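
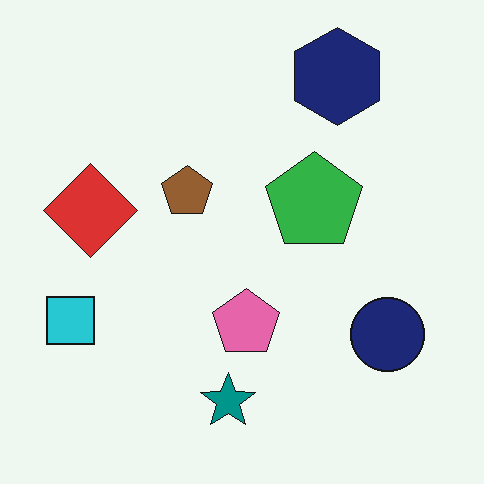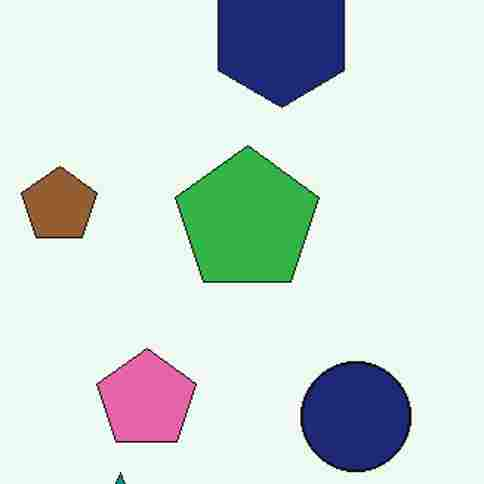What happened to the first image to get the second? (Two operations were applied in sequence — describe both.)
The second image is the first cropped to a modestly smaller region and rescaled, then degraded with heavy JPEG compression.

The visible shapes are larger and the field of view is narrower; shapes near the original edges may be partly or wholly outside the frame — a crop-and-rescale. Blocky 8×8 compression artifacts appear around shape edges and the flat background shows ringing — characteristic JPEG degradation.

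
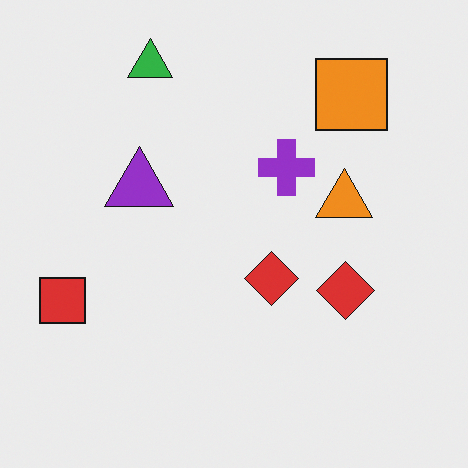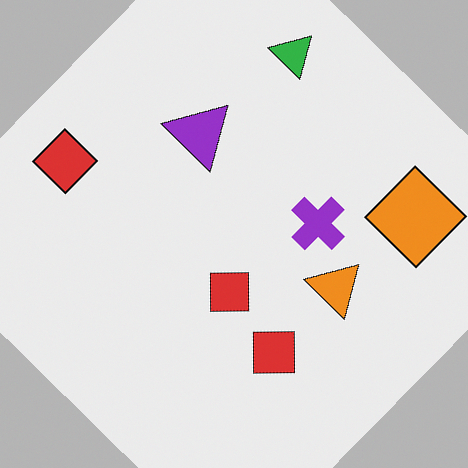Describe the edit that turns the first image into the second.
This is the original image rotated clockwise by a large amount — several tens of degrees.

Every shape is tilted by the same angle and the image corners show triangular fill wedges — a whole-image rotation by a non-right angle.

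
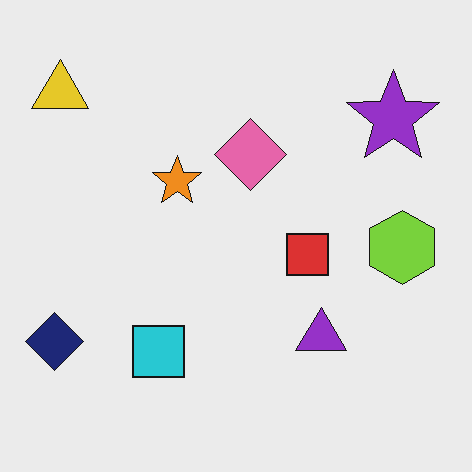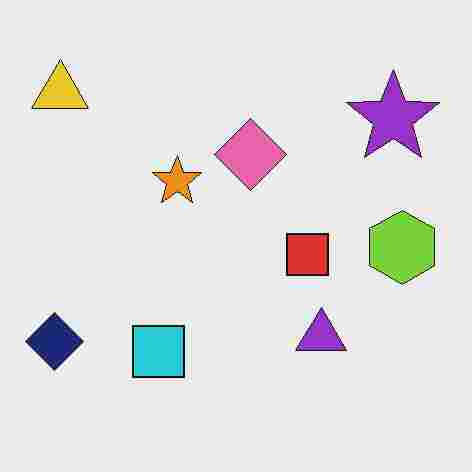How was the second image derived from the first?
The second image is the first heavily JPEG-compressed with obvious blocking artifacts.

Blocky 8×8 compression artifacts appear around shape edges and the flat background shows ringing — characteristic JPEG degradation.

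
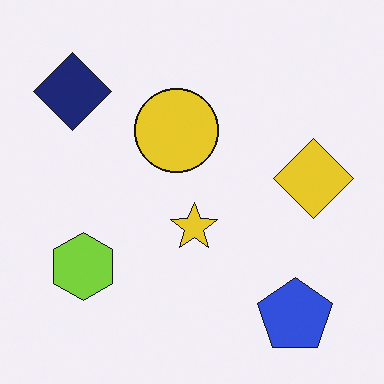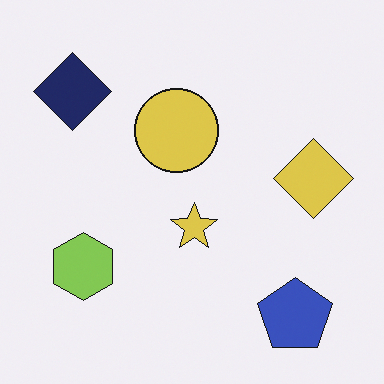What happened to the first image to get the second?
The image was slightly desaturated.

All colors are more muted and greyish — a global saturation change.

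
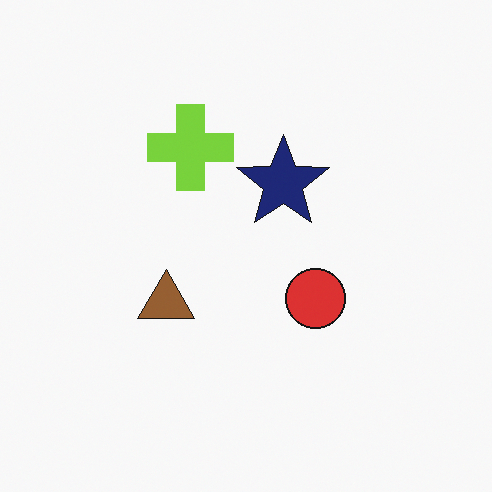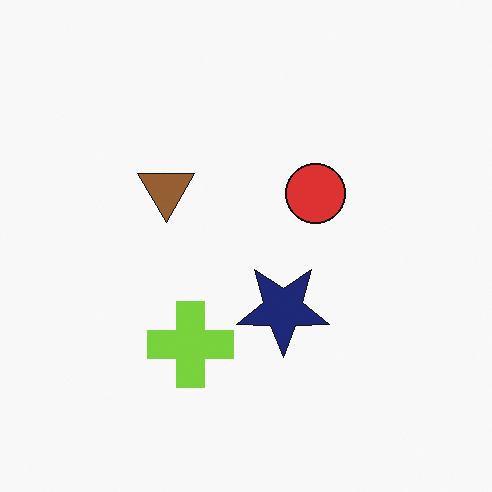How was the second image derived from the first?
It was flipped vertically (top ↔ bottom).

The lime cross is in the top of the first image and the bottom of the second — shapes on opposite sides of the horizontal midline have swapped in a mirror flip.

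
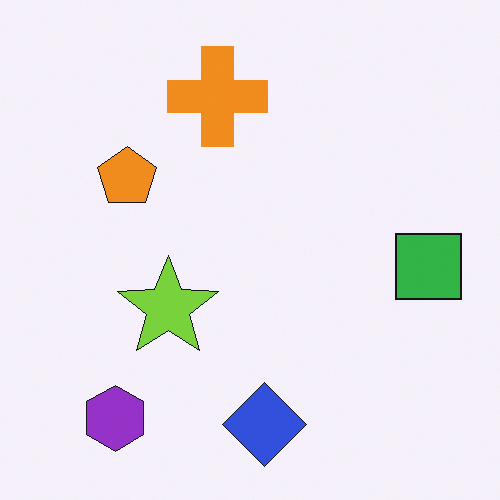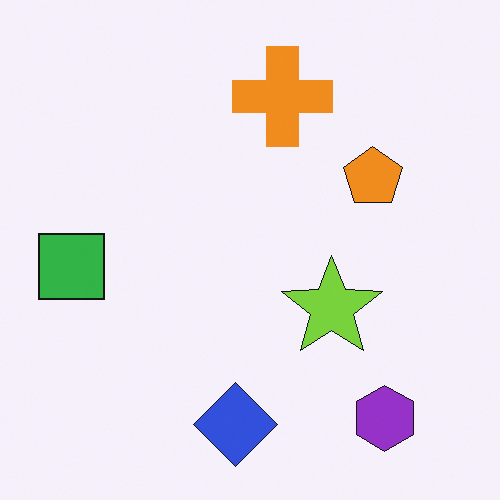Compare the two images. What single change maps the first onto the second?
The image was flipped horizontally (left ↔ right).

The green square is in the right of the first image and the left of the second — shapes on opposite sides of the vertical midline have swapped in a mirror flip.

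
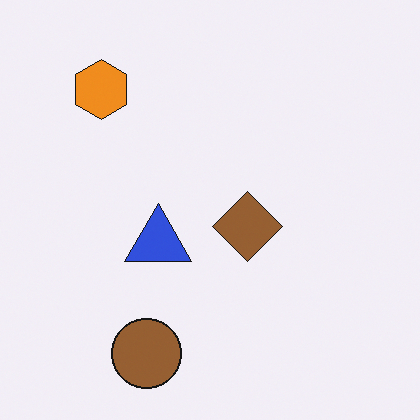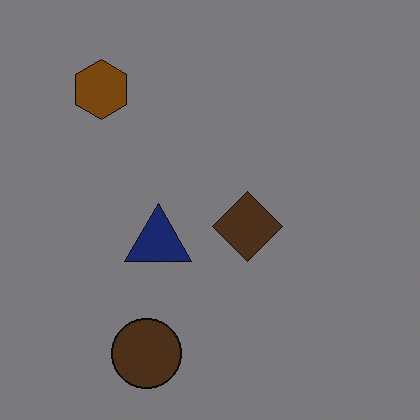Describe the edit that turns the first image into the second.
The second image is the first noticeably darkened.

Every pixel — background and shapes alike — is uniformly darkened.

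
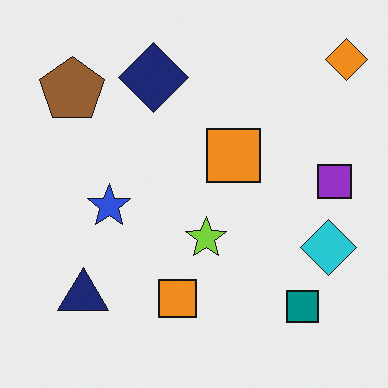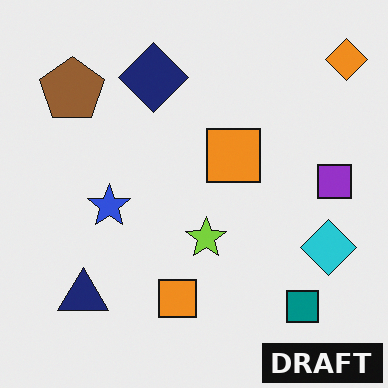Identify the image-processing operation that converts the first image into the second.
The second image is the first watermarked with the text "DRAFT" in the lower-right corner.

A dark label reading "DRAFT" appears in the lower-right corner.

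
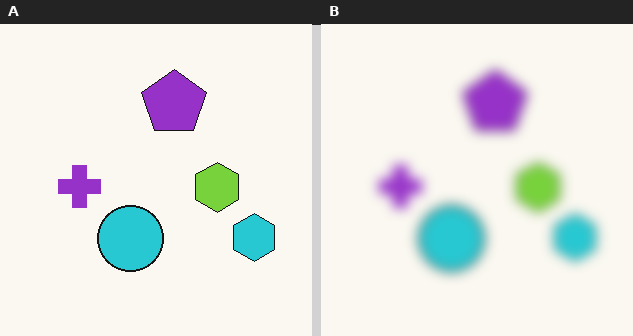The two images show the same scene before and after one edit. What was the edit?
It was heavily blurred.

Shape edges and outlines are uniformly softened across the whole image.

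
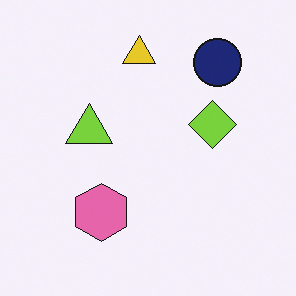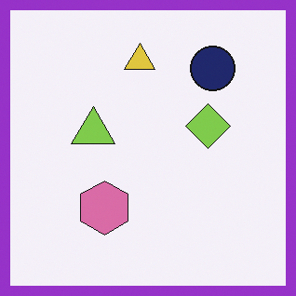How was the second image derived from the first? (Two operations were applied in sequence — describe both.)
This is the original image slightly desaturated, then framed with a purple border.

All colors are more muted and greyish — a global saturation change. A solid purple frame runs around the edge of the second image, with the content slightly shrunk inside it.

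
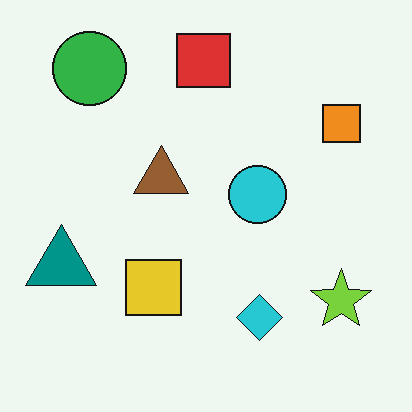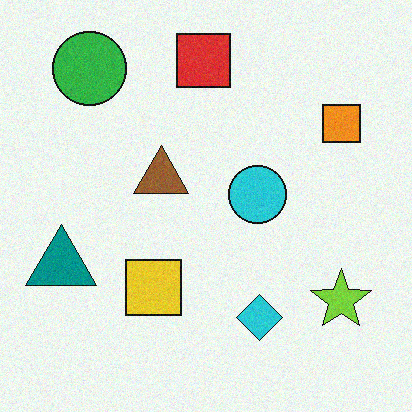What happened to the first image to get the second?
It was degraded with a light layer of grain.

Random speckle covers the whole image, including the flat background.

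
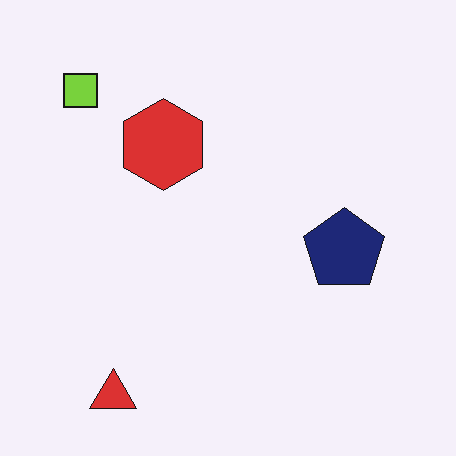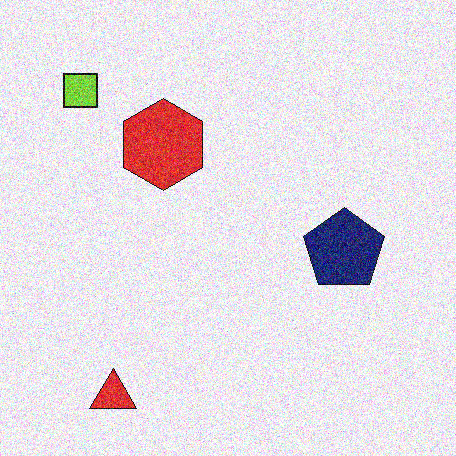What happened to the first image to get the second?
The transformation is: degraded with a thick layer of grain.

Random speckle covers the whole image, including the flat background.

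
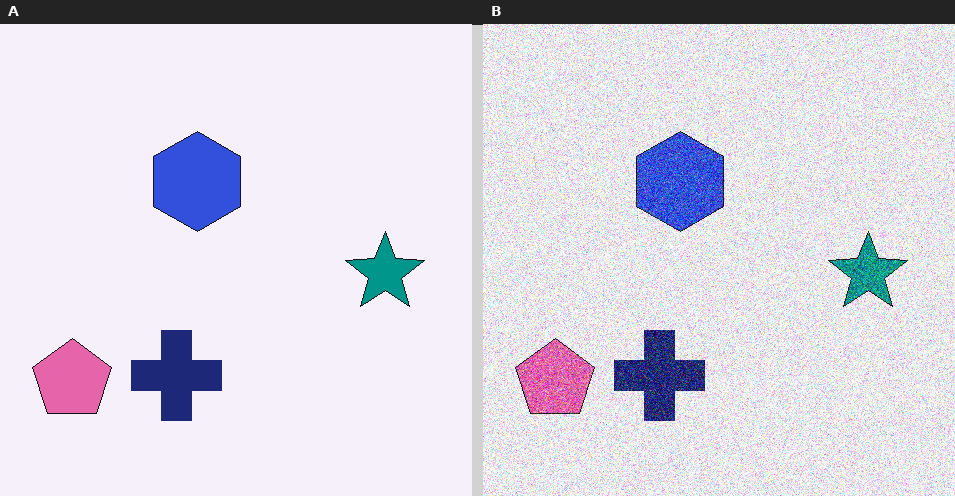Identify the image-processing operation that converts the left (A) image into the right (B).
This is the original image degraded with heavy additive noise.

Random speckle covers the whole image, including the flat background.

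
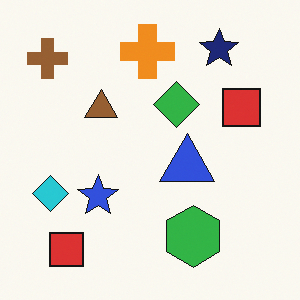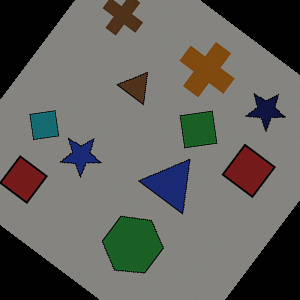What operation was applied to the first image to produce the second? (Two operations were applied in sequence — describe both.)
It was rotated clockwise by a large amount — several tens of degrees, then darkened a lot.

Every shape is tilted by the same angle and the image corners show triangular fill wedges — a whole-image rotation by a non-right angle. Every pixel — background and shapes alike — is uniformly darkened.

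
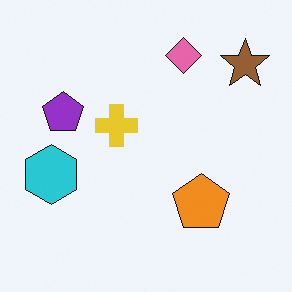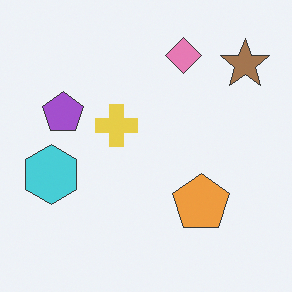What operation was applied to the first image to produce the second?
Given slightly reduced contrast.

Tones are pushed toward mid-grey across the whole image — a global contrast change.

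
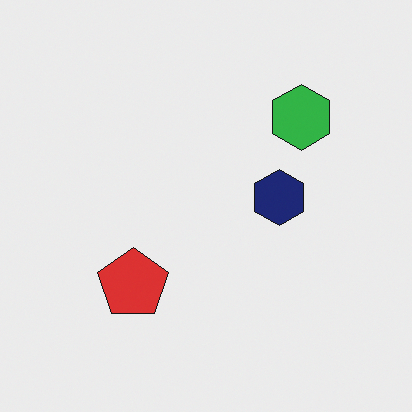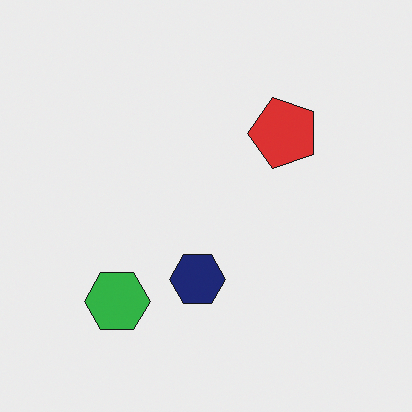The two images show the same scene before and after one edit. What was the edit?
Transposed (reflected across the top-left ↔ bottom-right diagonal).

Shapes have swapped their row and column positions — what was in the top-right is now in the bottom-left — a diagonal reflection.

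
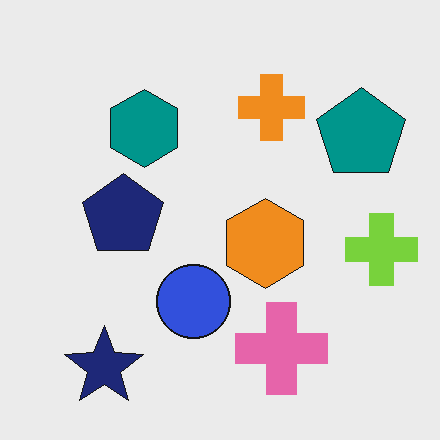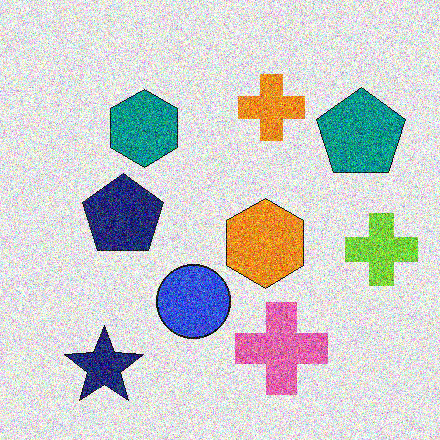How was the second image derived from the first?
It was degraded with strong gaussian noise.

Random speckle covers the whole image, including the flat background.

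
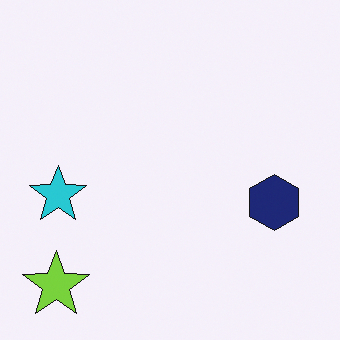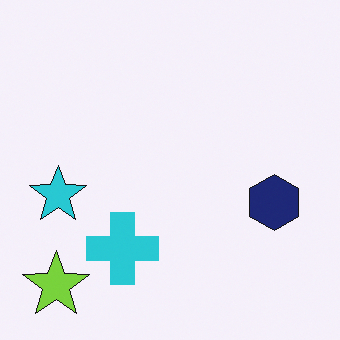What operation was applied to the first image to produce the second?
The second image is the first overlaid with an additional cyan cross.

A cyan cross appears in the second image that is absent from the first.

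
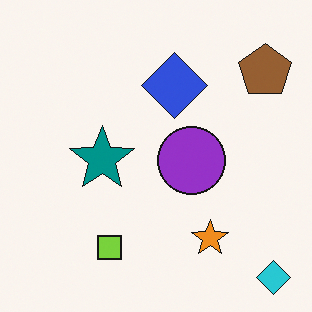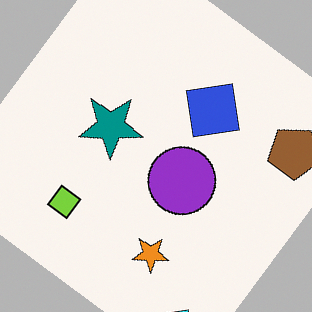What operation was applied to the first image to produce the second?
It was rotated clockwise by a large amount — several tens of degrees.

Every shape is tilted by the same angle and the image corners show triangular fill wedges — a whole-image rotation by a non-right angle.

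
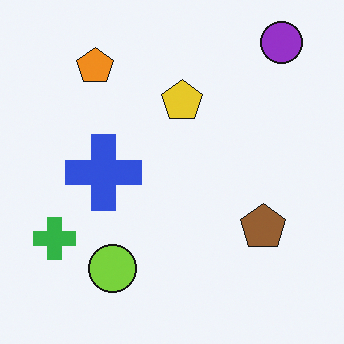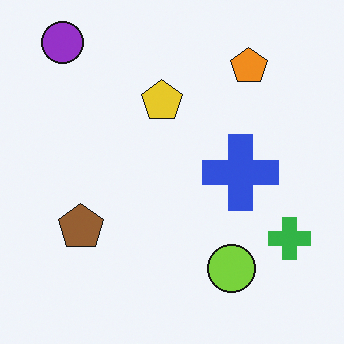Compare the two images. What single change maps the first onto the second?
The transformation is: flipped horizontally (left ↔ right).

The green cross is in the bottom-left of the first image and the bottom-right of the second — shapes on opposite sides of the vertical midline have swapped in a mirror flip.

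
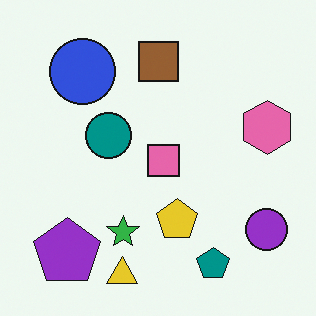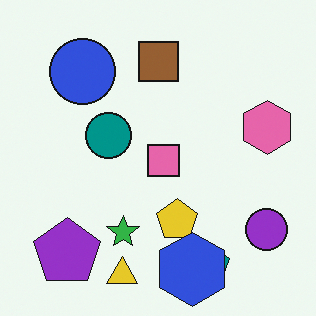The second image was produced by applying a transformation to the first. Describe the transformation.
Overlaid with an additional blue hexagon.

A blue hexagon appears in the second image that is absent from the first.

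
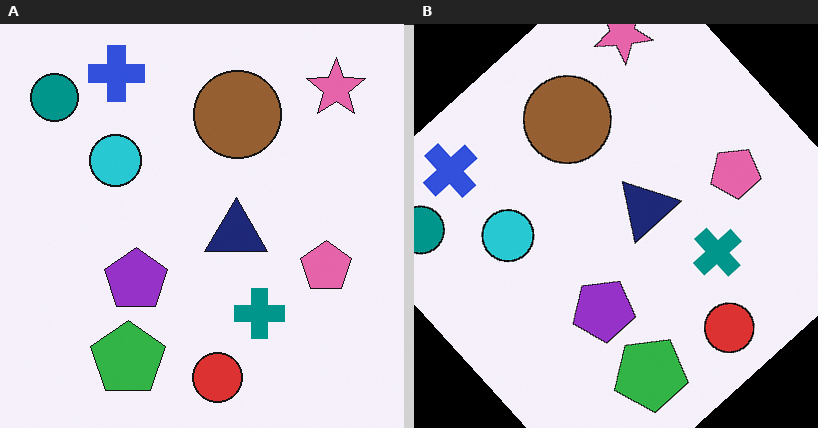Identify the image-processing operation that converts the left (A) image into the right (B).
The transformation is: rotated counter-clockwise by a large amount — several tens of degrees.

Every shape is tilted by the same angle and the image corners show triangular fill wedges — a whole-image rotation by a non-right angle.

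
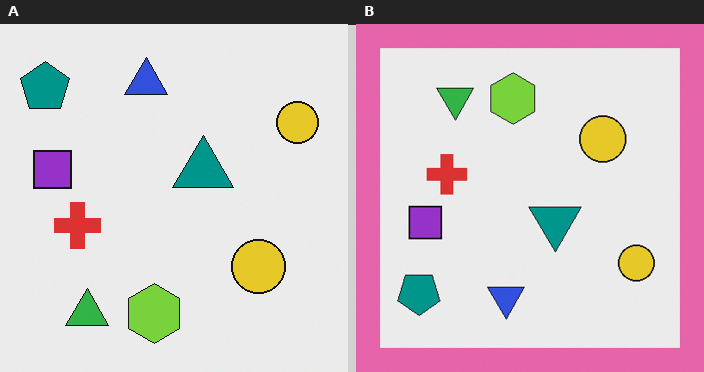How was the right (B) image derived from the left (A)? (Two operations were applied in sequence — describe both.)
This is the original image flipped vertically (top ↔ bottom), then framed with a pink border.

The blue triangle is in the top of the left (A) image and the bottom of the right (B) — shapes on opposite sides of the horizontal midline have swapped in a mirror flip. A solid pink frame runs around the edge of the right (B) image, with the content slightly shrunk inside it.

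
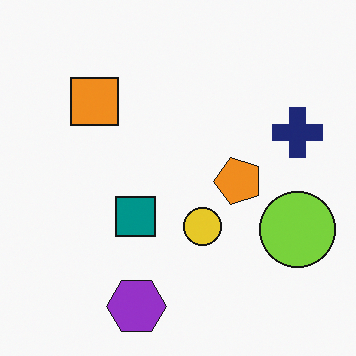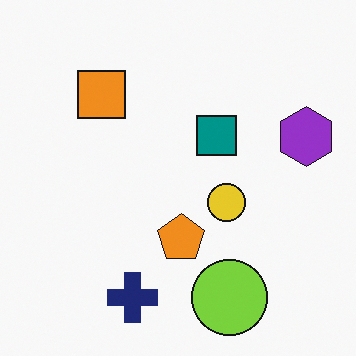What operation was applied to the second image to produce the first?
The image was transposed (reflected across the top-left ↔ bottom-right diagonal).

Shapes have swapped their row and column positions — what was in the top-right is now in the bottom-left — a diagonal reflection.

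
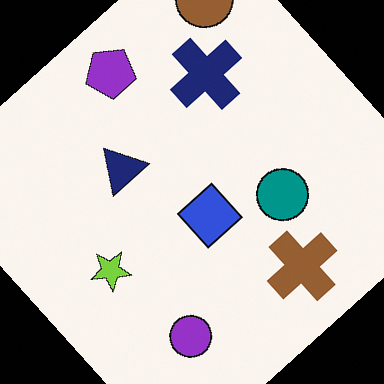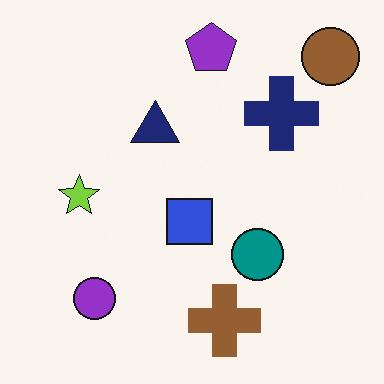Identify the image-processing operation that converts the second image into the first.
Rotated counter-clockwise by a large amount — several tens of degrees.

Every shape is tilted by the same angle and the image corners show triangular fill wedges — a whole-image rotation by a non-right angle.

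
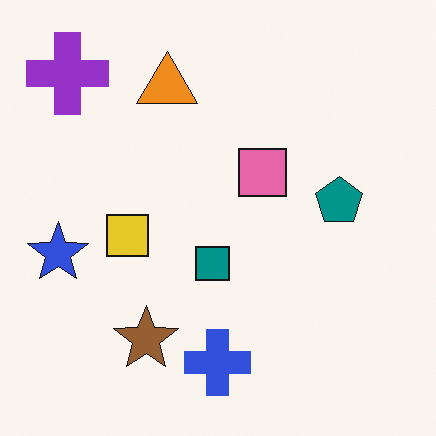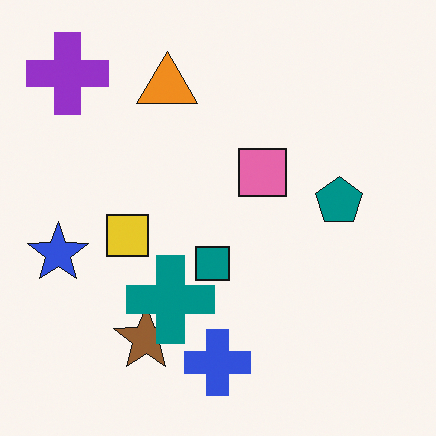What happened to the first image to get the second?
It was overlaid with an additional teal cross.

A teal cross appears in the second image that is absent from the first.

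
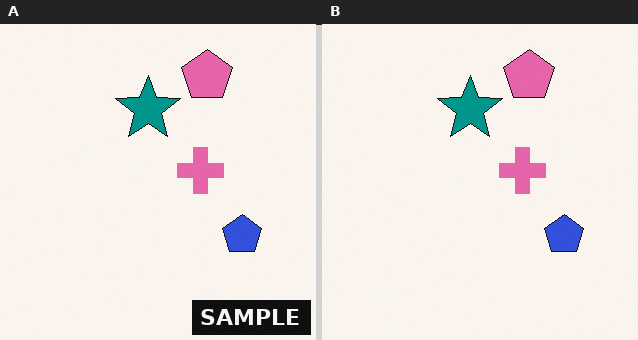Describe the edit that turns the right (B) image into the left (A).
Watermarked with the text "SAMPLE" in the lower-right corner.

A dark label reading "SAMPLE" appears in the lower-right corner.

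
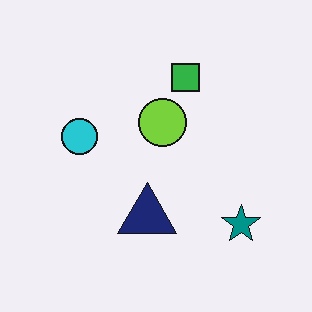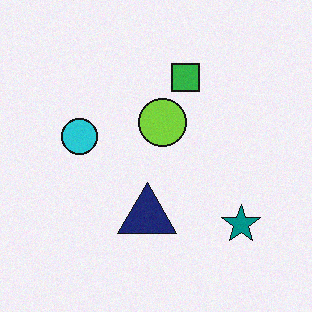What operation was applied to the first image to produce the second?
The image was degraded with a light layer of grain.

Random speckle covers the whole image, including the flat background.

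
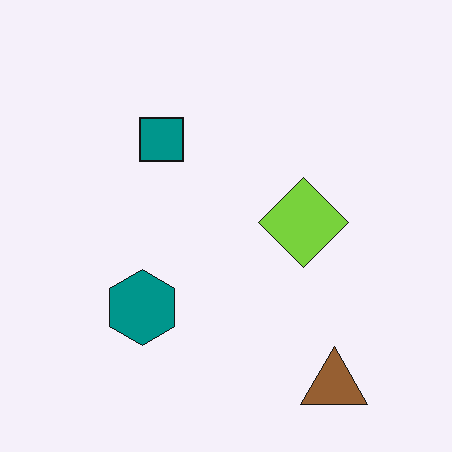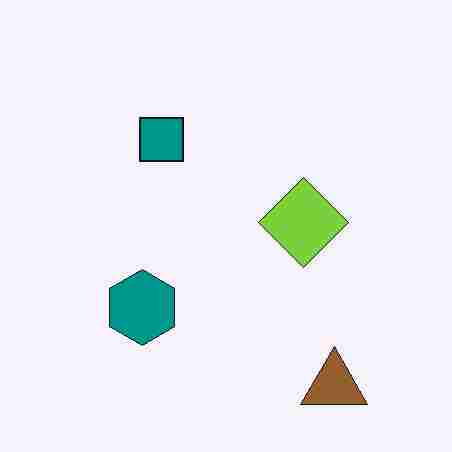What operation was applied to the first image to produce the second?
The second image is the first heavily JPEG-compressed with obvious blocking artifacts.

Blocky 8×8 compression artifacts appear around shape edges and the flat background shows ringing — characteristic JPEG degradation.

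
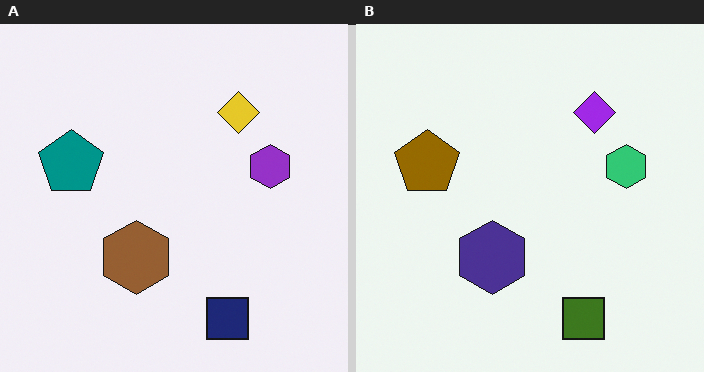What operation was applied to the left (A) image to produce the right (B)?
It was hue-shifted by a large amount.

Every shape's color has rotated by the same amount around the hue wheel — a uniform hue shift.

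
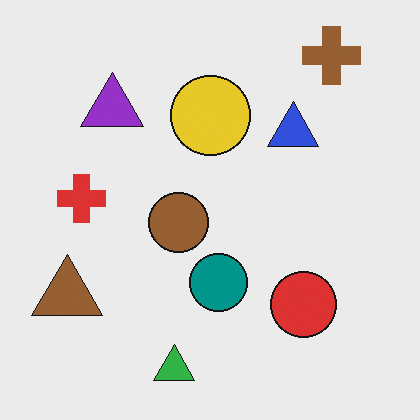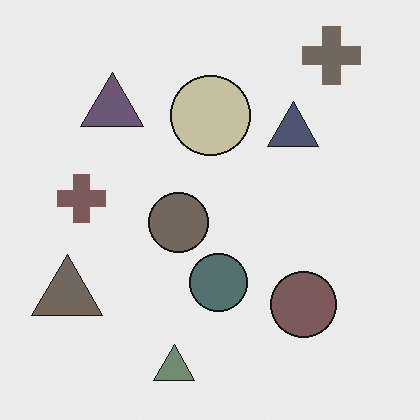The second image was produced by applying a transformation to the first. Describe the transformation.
The transformation is: made much more muted (saturation change).

All colors are more muted and greyish — a global saturation change.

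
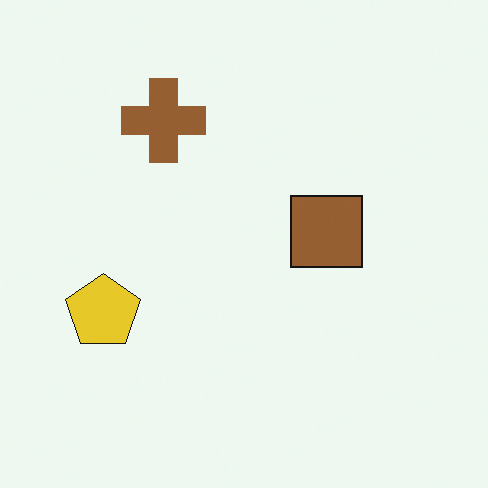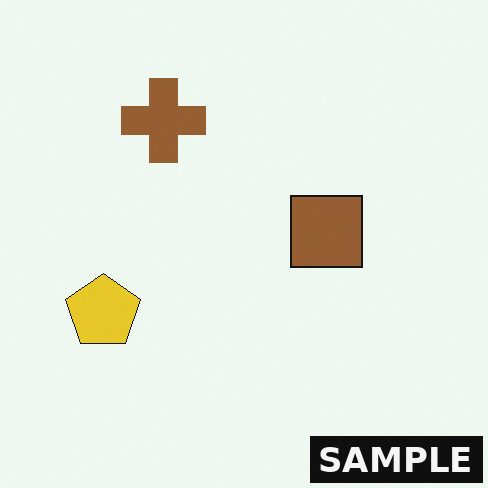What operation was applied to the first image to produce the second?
Watermarked with the text "SAMPLE" in the lower-right corner.

A dark label reading "SAMPLE" appears in the lower-right corner.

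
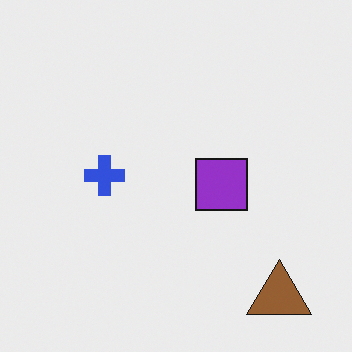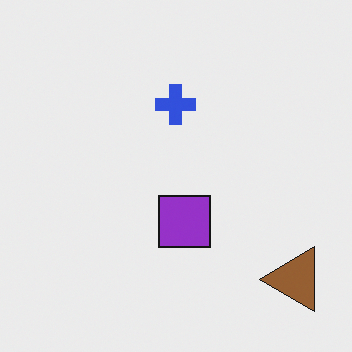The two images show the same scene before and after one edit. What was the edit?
The transformation is: transposed (reflected across the top-left ↔ bottom-right diagonal).

Shapes have swapped their row and column positions — what was in the top-right is now in the bottom-left — a diagonal reflection.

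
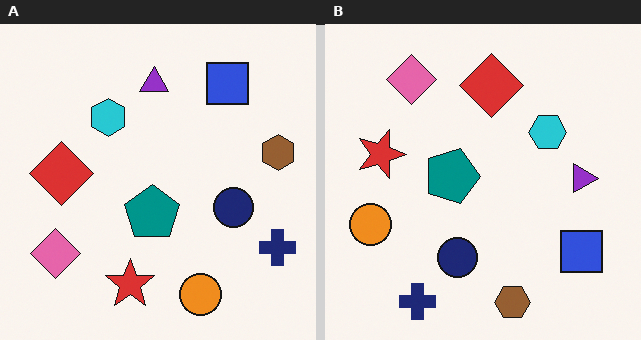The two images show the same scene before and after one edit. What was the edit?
The right (B) image is the left (A) rotated 90° clockwise.

The navy cross sits in the bottom-right of the left (A) image and the bottom-left of the right (B) — consistent with a whole-image 90° clockwise rotation.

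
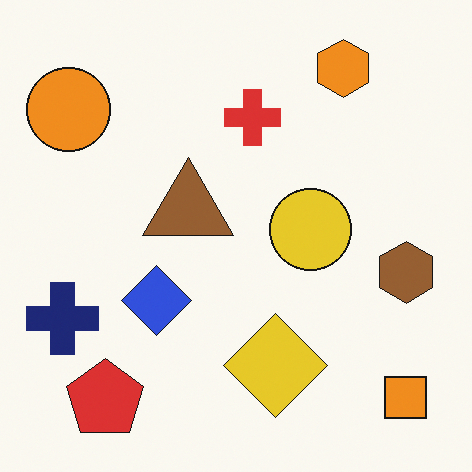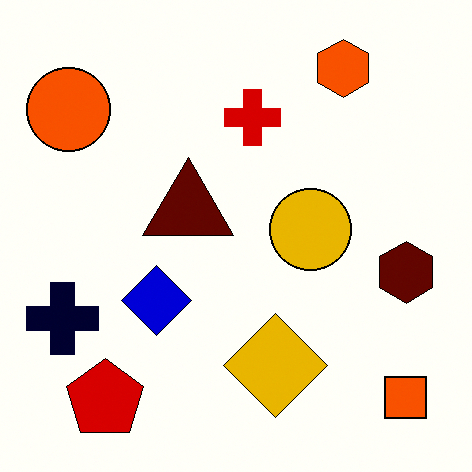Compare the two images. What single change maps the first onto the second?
The image was given much higher contrast.

Tones are pushed away from mid-grey across the whole image — a global contrast change.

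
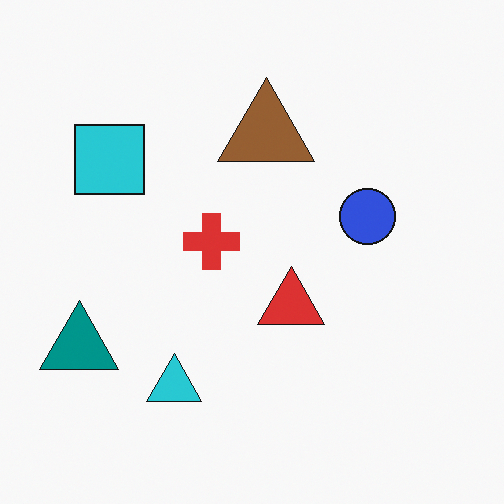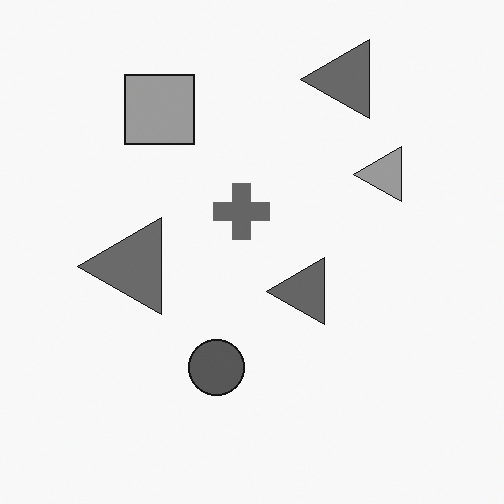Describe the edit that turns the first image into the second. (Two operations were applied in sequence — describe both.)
The transformation is: converted to grayscale, then transposed (reflected across the top-left ↔ bottom-right diagonal).

All color is removed — every shape is now a shade of grey. Shapes have swapped their row and column positions — what was in the top-right is now in the bottom-left — a diagonal reflection.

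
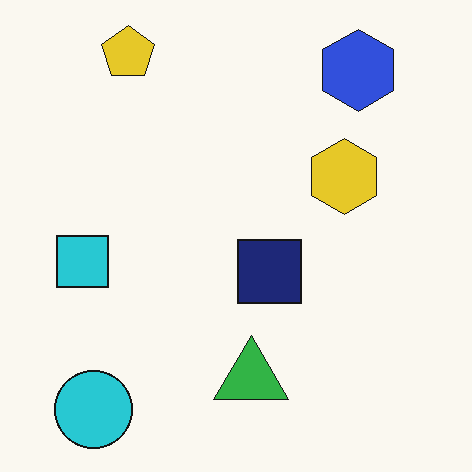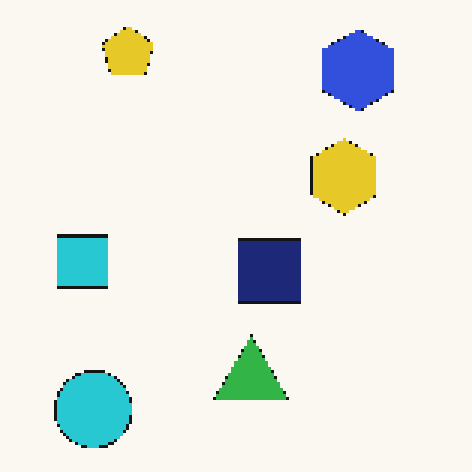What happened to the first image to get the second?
This is the original image lightly pixelated (a mild mosaic effect).

Shapes are reduced to large square blocks; fine edges and outlines are lost — a downscale-then-upscale (mosaic) effect.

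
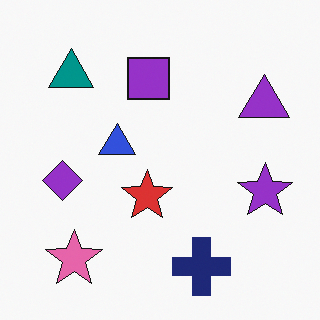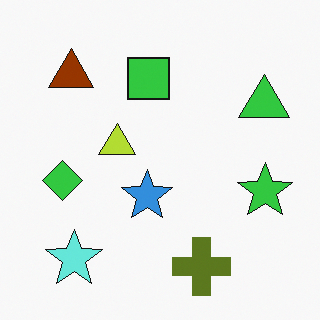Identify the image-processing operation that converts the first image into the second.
The image was hue-shifted by a large amount.

Every shape's color has rotated by the same amount around the hue wheel — a uniform hue shift.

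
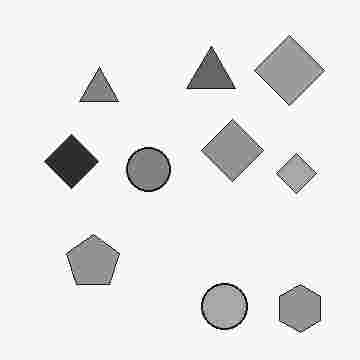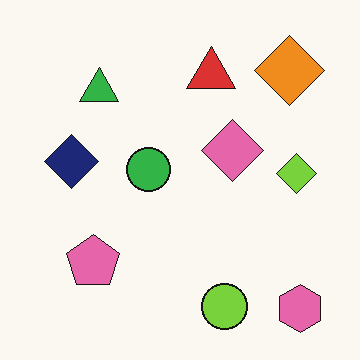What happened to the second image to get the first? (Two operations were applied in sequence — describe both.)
Converted to grayscale, then degraded with heavy JPEG compression.

All color is removed — every shape is now a shade of grey. Blocky 8×8 compression artifacts appear around shape edges and the flat background shows ringing — characteristic JPEG degradation.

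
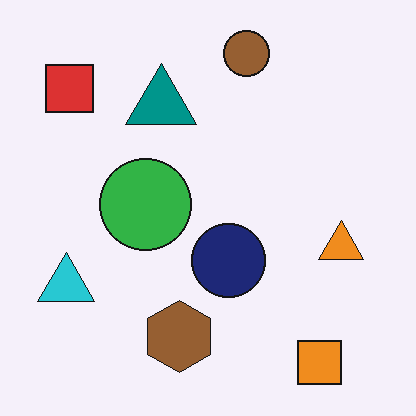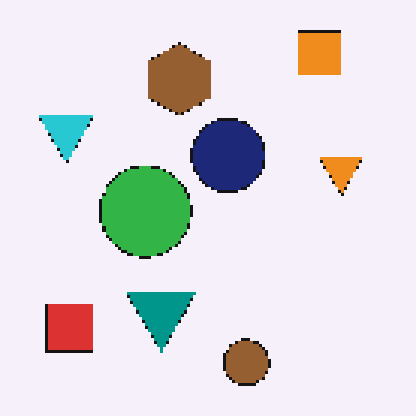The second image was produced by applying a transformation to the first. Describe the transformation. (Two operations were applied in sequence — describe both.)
The image was flipped vertically (top ↔ bottom), then lightly pixelated (a mild mosaic effect).

The brown circle is in the top of the first image and the bottom of the second — shapes on opposite sides of the horizontal midline have swapped in a mirror flip. Shapes are reduced to large square blocks; fine edges and outlines are lost — a downscale-then-upscale (mosaic) effect.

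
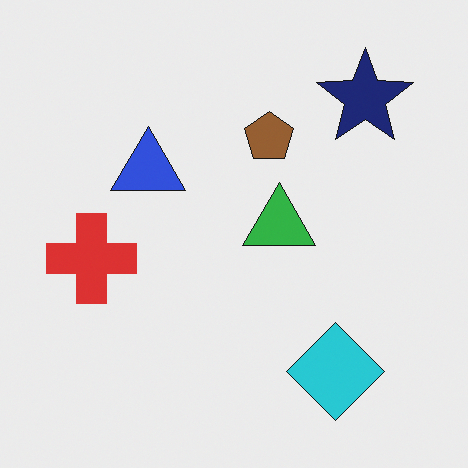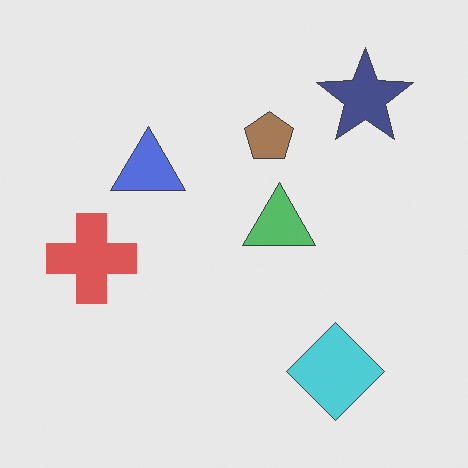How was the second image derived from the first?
Given slightly reduced contrast.

Tones are pushed toward mid-grey across the whole image — a global contrast change.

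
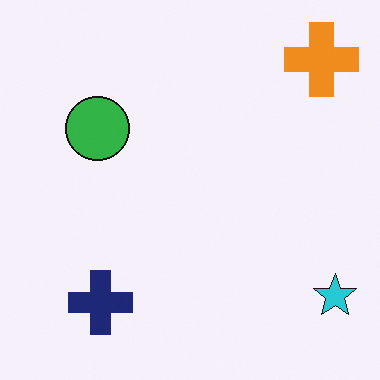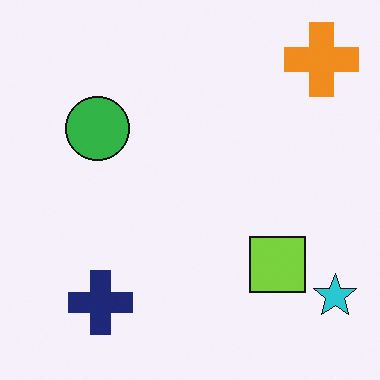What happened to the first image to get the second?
The second image is the first overlaid with an additional lime square.

A lime square appears in the second image that is absent from the first.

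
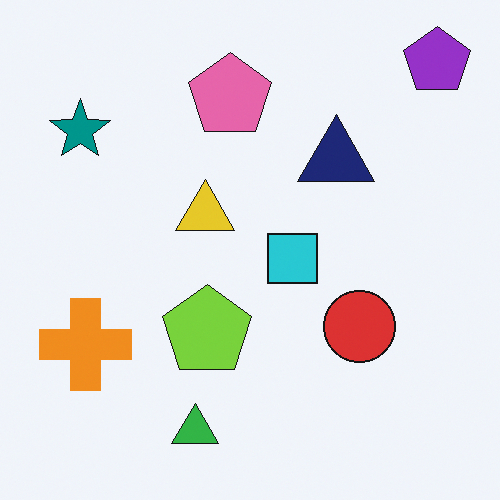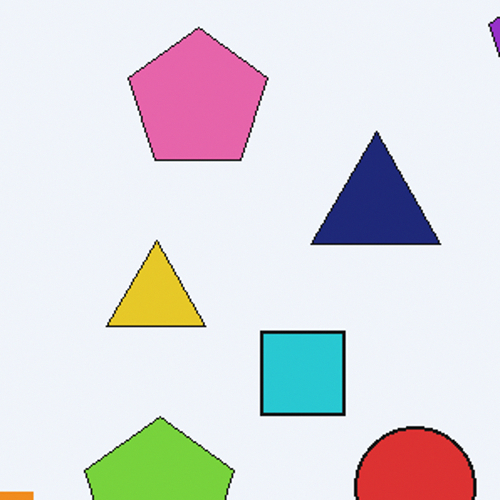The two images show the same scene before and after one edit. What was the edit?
It was cropped to a noticeably smaller region and rescaled.

The visible shapes are larger and the field of view is narrower; shapes near the original edges may be partly or wholly outside the frame — a crop-and-rescale.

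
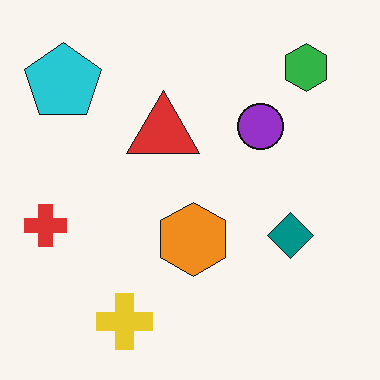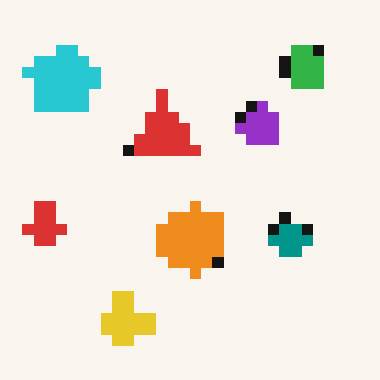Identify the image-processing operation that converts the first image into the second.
The transformation is: heavily pixelated into large blocks.

Shapes are reduced to large square blocks; fine edges and outlines are lost — a downscale-then-upscale (mosaic) effect.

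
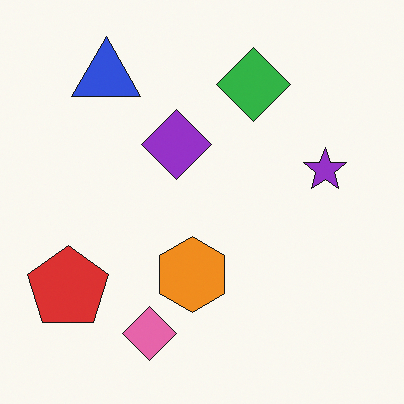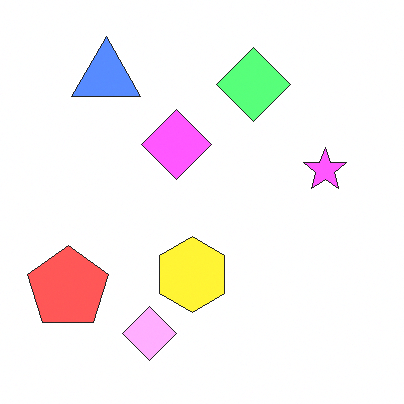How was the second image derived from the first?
This is the original image noticeably brightened.

Every pixel — background and shapes alike — is uniformly brightened.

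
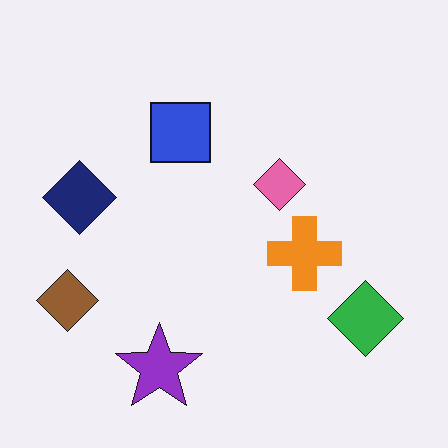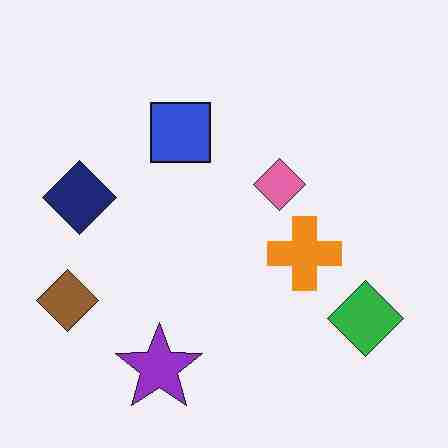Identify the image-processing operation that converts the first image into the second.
This is the original image heavily JPEG-compressed with obvious blocking artifacts.

Blocky 8×8 compression artifacts appear around shape edges and the flat background shows ringing — characteristic JPEG degradation.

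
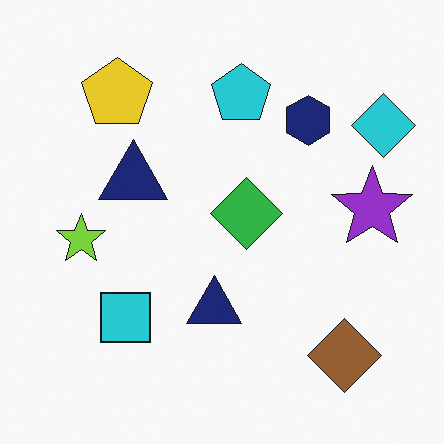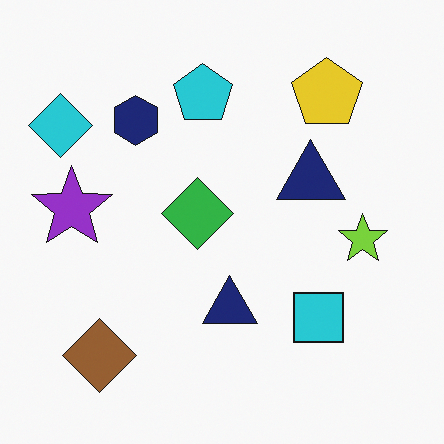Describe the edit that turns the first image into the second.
The image was flipped horizontally (left ↔ right).

The cyan diamond is in the top-right of the first image and the top-left of the second — shapes on opposite sides of the vertical midline have swapped in a mirror flip.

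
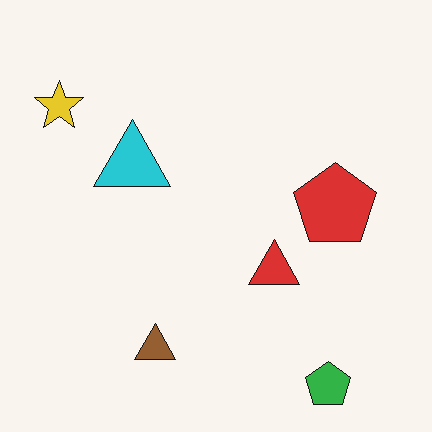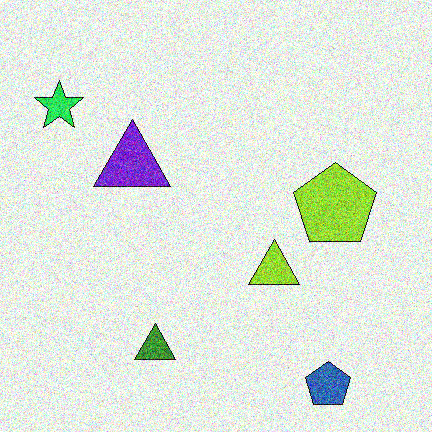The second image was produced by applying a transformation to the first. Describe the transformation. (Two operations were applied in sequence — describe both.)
This is the original image hue-shifted through roughly a third of the color wheel, then degraded with strong gaussian noise.

Every shape's color has rotated by the same amount around the hue wheel — a uniform hue shift. Random speckle covers the whole image, including the flat background.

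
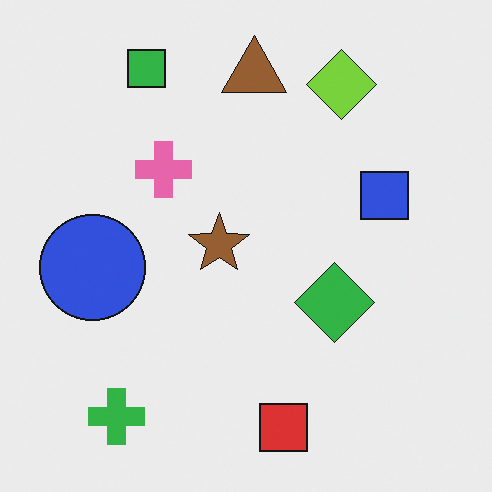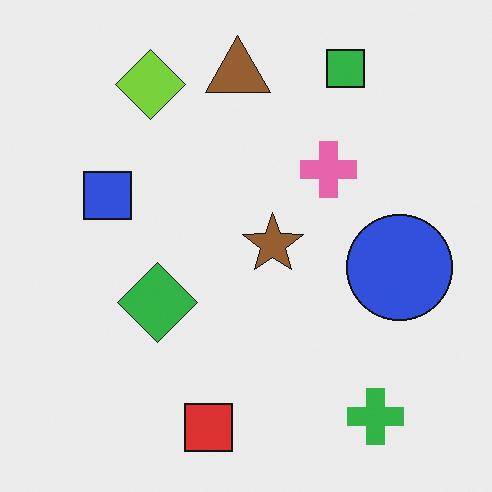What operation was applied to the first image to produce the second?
The image was flipped horizontally (left ↔ right).

The blue circle is in the left of the first image and the right of the second — shapes on opposite sides of the vertical midline have swapped in a mirror flip.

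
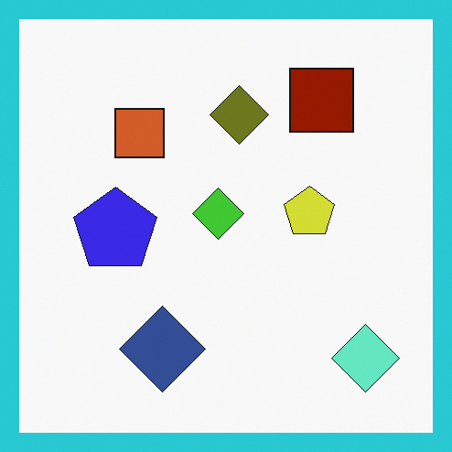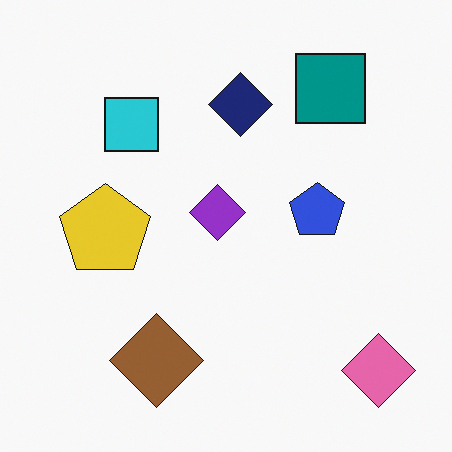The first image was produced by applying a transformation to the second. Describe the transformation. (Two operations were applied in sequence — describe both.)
It was hue-shifted by a large amount, then framed with a cyan border.

Every shape's color has rotated by the same amount around the hue wheel — a uniform hue shift. A solid cyan frame runs around the edge of the first image, with the content slightly shrunk inside it.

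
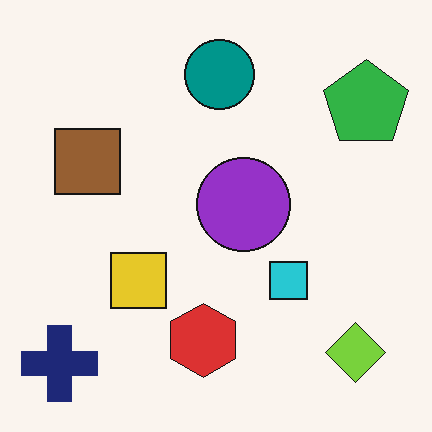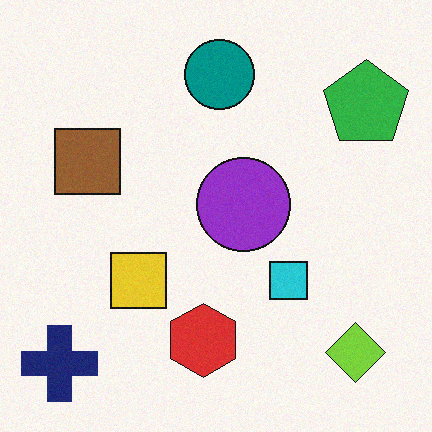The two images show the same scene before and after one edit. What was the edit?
This is the original image degraded with a light layer of grain.

Random speckle covers the whole image, including the flat background.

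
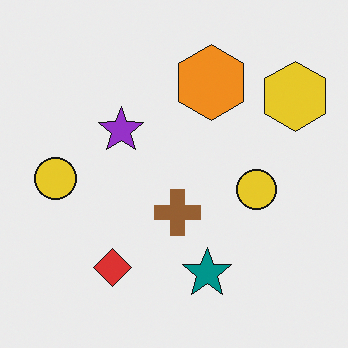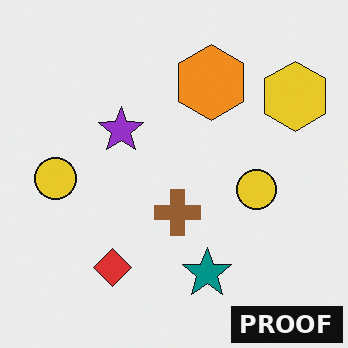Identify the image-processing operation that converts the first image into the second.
This is the original image watermarked with the text "PROOF" in the lower-right corner.

A dark label reading "PROOF" appears in the lower-right corner.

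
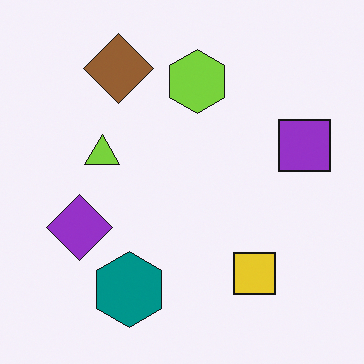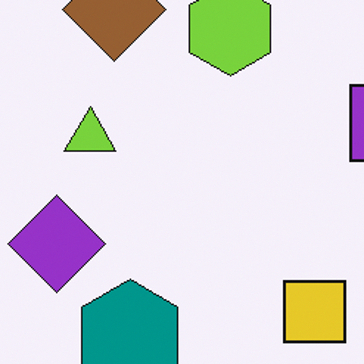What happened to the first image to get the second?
The second image is the first cropped to a modestly smaller region and rescaled.

The visible shapes are larger and the field of view is narrower; shapes near the original edges may be partly or wholly outside the frame — a crop-and-rescale.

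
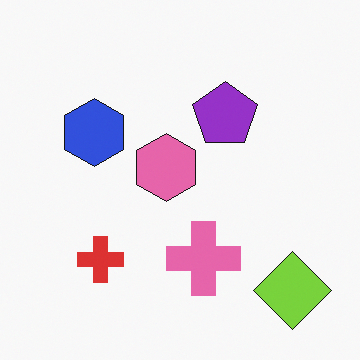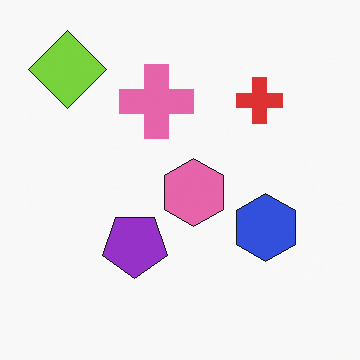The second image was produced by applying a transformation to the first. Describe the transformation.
Rotated 180°.

The lime diamond sits in the bottom-right of the first image and the top-left of the second — consistent with a whole-image 180° rotation.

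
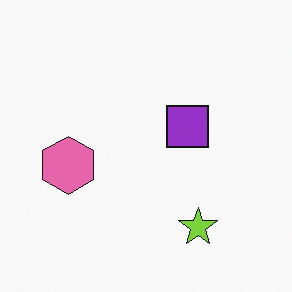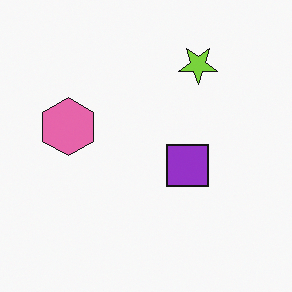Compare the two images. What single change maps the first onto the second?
Flipped vertically (top ↔ bottom).

The lime star is in the bottom-right of the first image and the top-right of the second — shapes on opposite sides of the horizontal midline have swapped in a mirror flip.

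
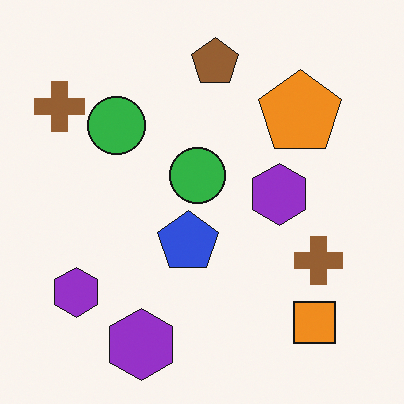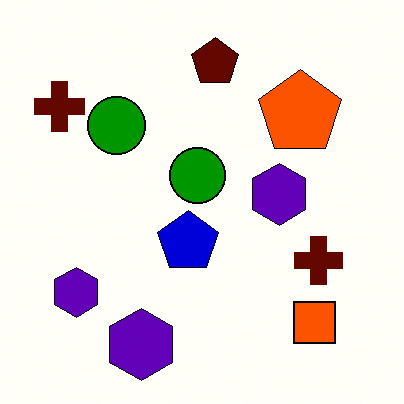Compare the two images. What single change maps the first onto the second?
The second image is the first given much higher contrast.

Tones are pushed away from mid-grey across the whole image — a global contrast change.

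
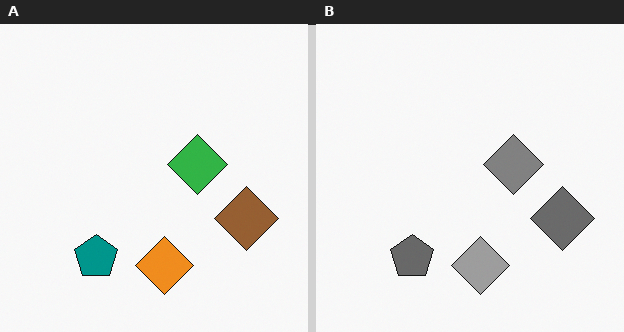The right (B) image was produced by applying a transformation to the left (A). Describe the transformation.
Converted to grayscale.

All color is removed — every shape is now a shade of grey.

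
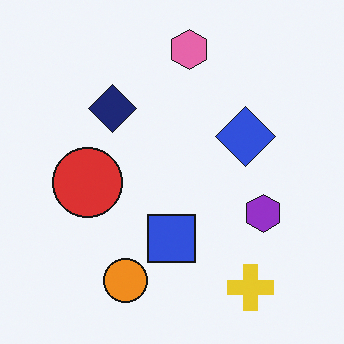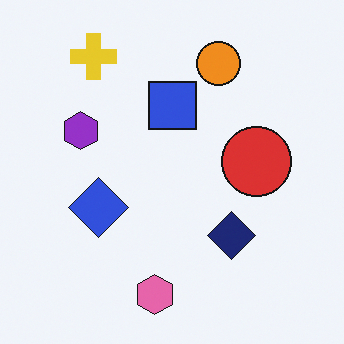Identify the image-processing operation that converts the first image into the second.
The second image is the first rotated 180°.

The yellow cross sits in the bottom-right of the first image and the top-left of the second — consistent with a whole-image 180° rotation.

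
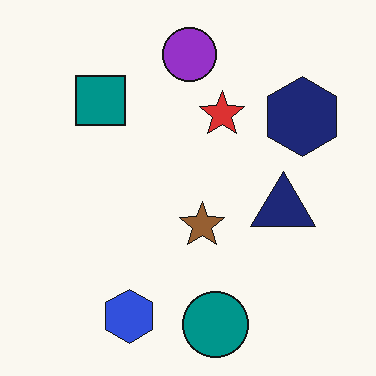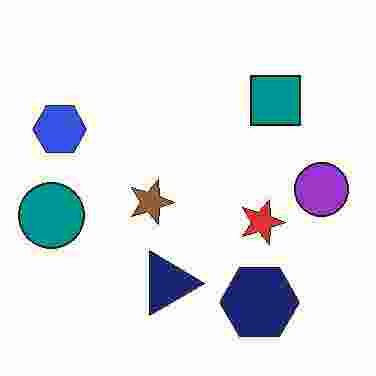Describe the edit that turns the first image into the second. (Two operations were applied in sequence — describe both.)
This is the original image rotated 90° clockwise, then degraded with heavy JPEG compression.

The blue hexagon sits in the bottom of the first image and the left of the second — consistent with a whole-image 90° clockwise rotation. Blocky 8×8 compression artifacts appear around shape edges and the flat background shows ringing — characteristic JPEG degradation.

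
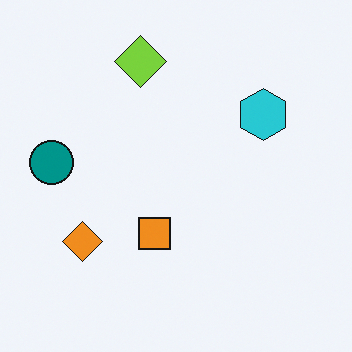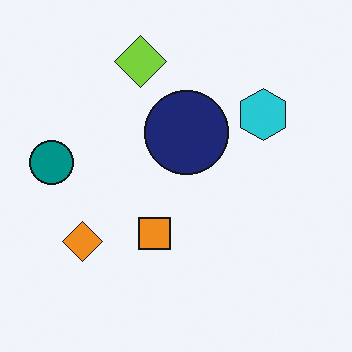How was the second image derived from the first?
Overlaid with an additional navy circle.

A navy circle appears in the second image that is absent from the first.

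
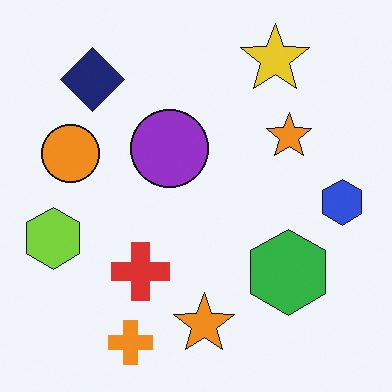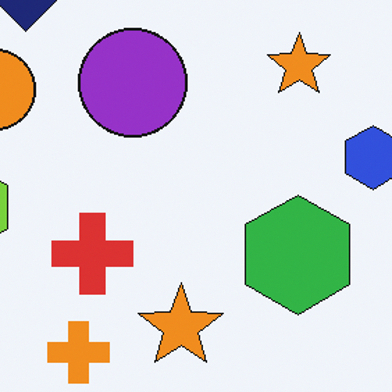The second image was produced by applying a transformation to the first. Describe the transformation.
This is the original image cropped slightly and scaled back up.

The visible shapes are larger and the field of view is narrower; shapes near the original edges may be partly or wholly outside the frame — a crop-and-rescale.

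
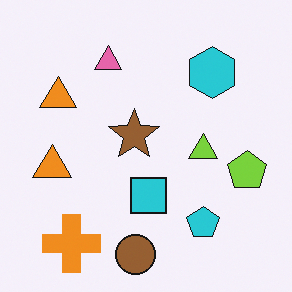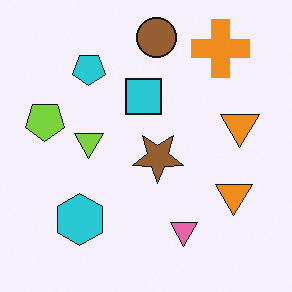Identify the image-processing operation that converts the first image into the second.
It was rotated 180°.

The orange cross sits in the bottom-left of the first image and the top-right of the second — consistent with a whole-image 180° rotation.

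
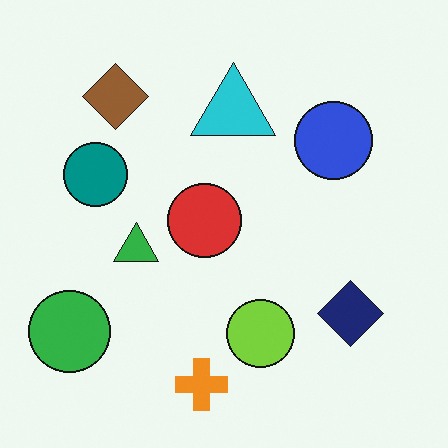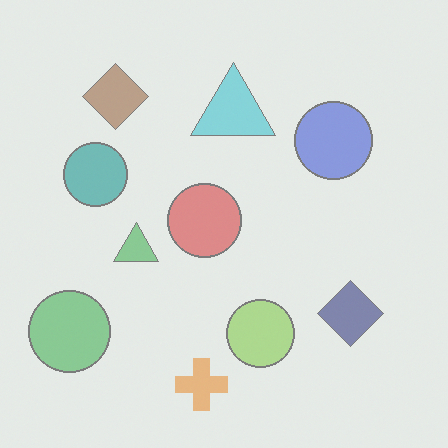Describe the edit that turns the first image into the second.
This is the original image given much lower contrast.

Tones are pushed toward mid-grey across the whole image — a global contrast change.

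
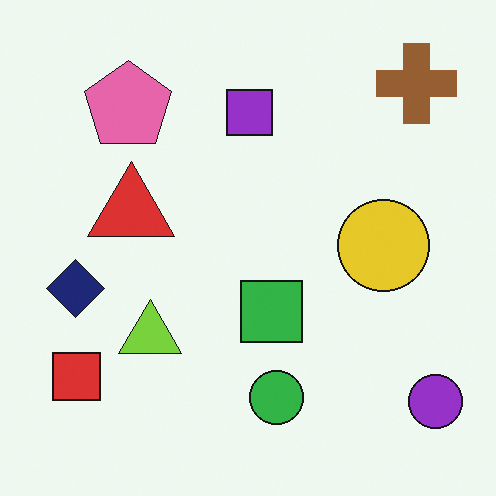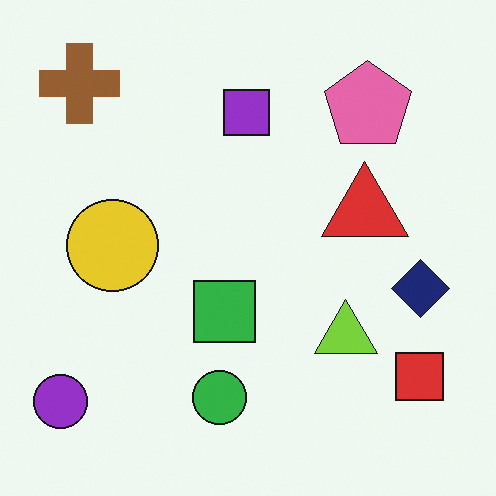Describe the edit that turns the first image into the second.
The second image is the first flipped horizontally (left ↔ right).

The purple circle is in the bottom-right of the first image and the bottom-left of the second — shapes on opposite sides of the vertical midline have swapped in a mirror flip.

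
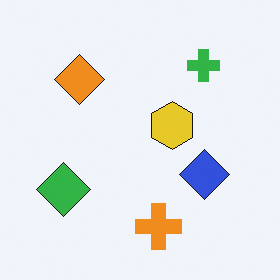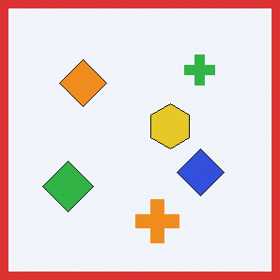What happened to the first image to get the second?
Framed with a red border.

A solid red frame runs around the edge of the second image, with the content slightly shrunk inside it.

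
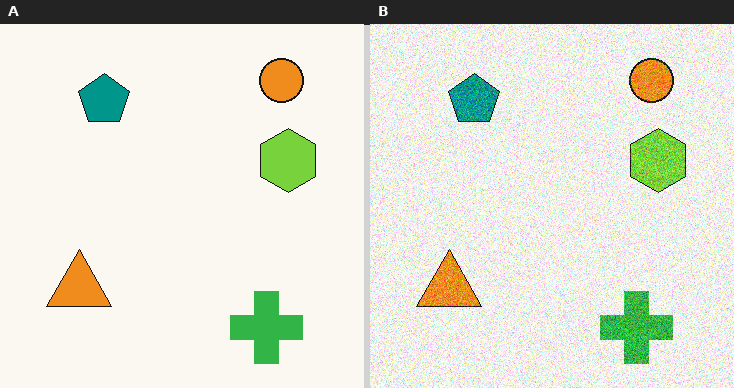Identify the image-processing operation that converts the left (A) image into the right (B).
Degraded with strong gaussian noise.

Random speckle covers the whole image, including the flat background.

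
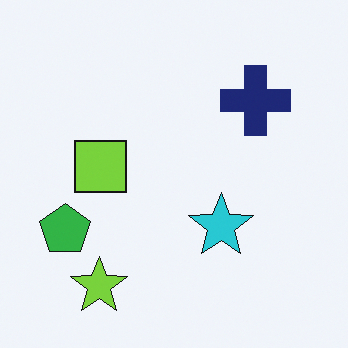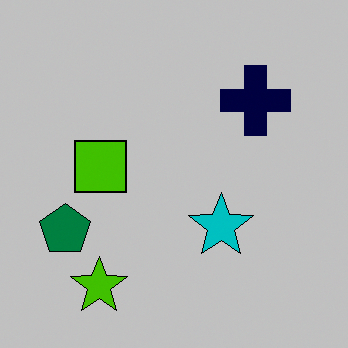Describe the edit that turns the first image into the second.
The transformation is: aggressively posterized.

Each flat color has snapped to a coarser quantized level — most visibly, the near-white background has dropped to a flat grey.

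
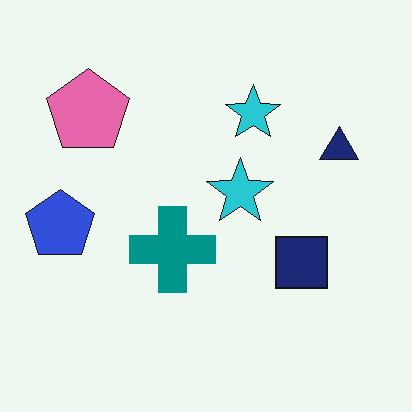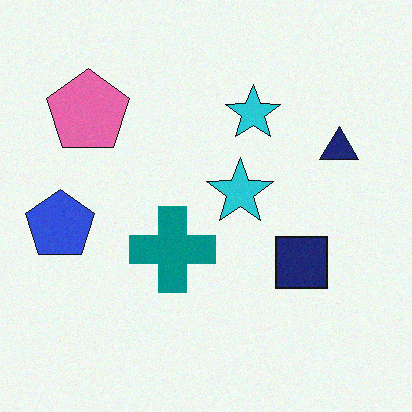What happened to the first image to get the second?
The second image is the first degraded with subtle gaussian noise.

Random speckle covers the whole image, including the flat background.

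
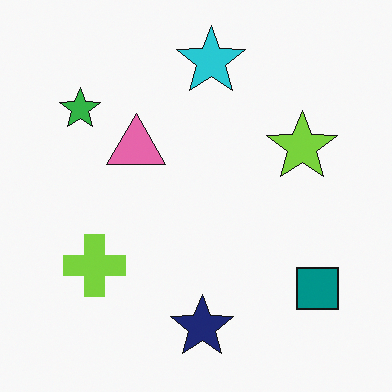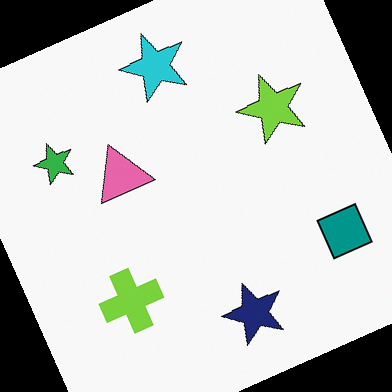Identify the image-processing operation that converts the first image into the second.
Rotated counter-clockwise by a clearly visible amount.

Every shape is tilted by the same angle and the image corners show triangular fill wedges — a whole-image rotation by a non-right angle.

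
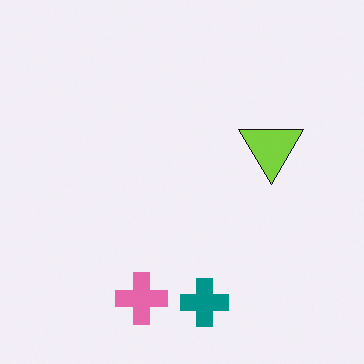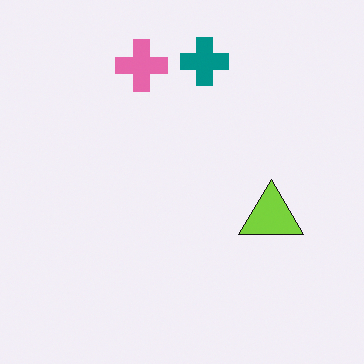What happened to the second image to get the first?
The first image is the second flipped vertically (top ↔ bottom).

The teal cross is in the top of the second image and the bottom of the first — shapes on opposite sides of the horizontal midline have swapped in a mirror flip.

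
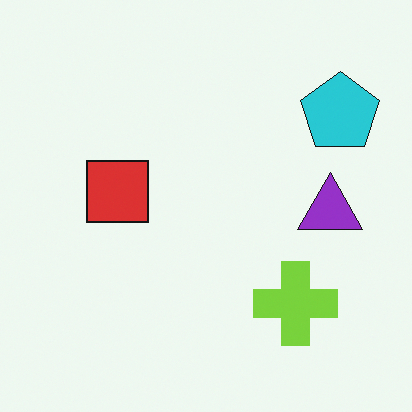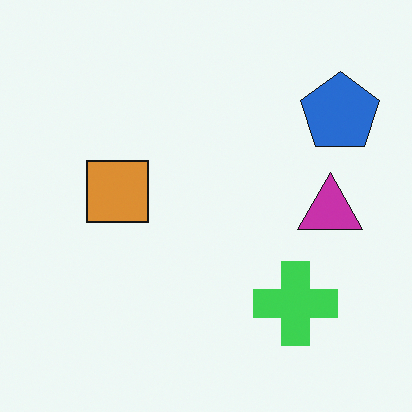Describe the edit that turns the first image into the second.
It was hue-shifted slightly.

Every shape's color has rotated by the same amount around the hue wheel — a uniform hue shift.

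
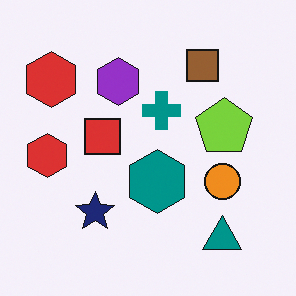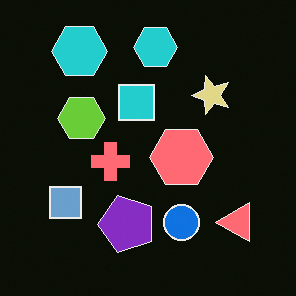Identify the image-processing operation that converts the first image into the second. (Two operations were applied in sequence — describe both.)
Color-inverted (negative), then transposed (reflected across the top-left ↔ bottom-right diagonal).

The light background has become dark and every shape's color is its complement — a photographic negative. Shapes have swapped their row and column positions — what was in the top-right is now in the bottom-left — a diagonal reflection.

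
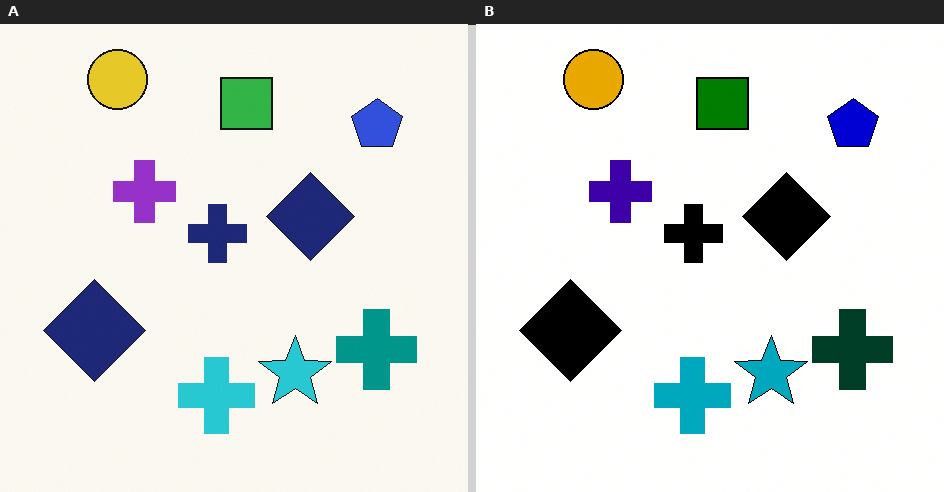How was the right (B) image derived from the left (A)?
It was given much higher contrast.

Tones are pushed away from mid-grey across the whole image — a global contrast change.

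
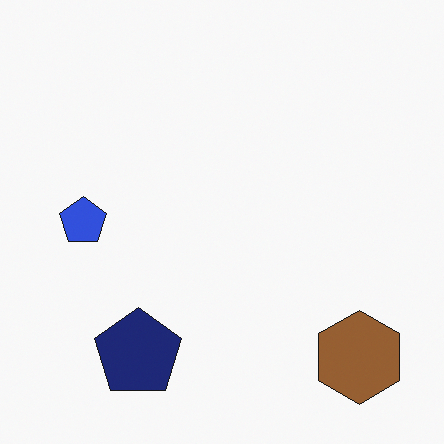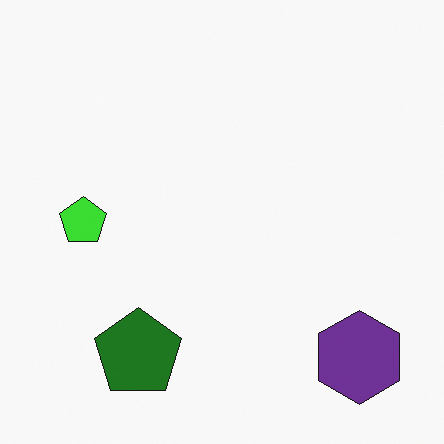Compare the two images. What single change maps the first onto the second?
The second image is the first hue-shifted through roughly half the color wheel.

Every shape's color has rotated by the same amount around the hue wheel — a uniform hue shift.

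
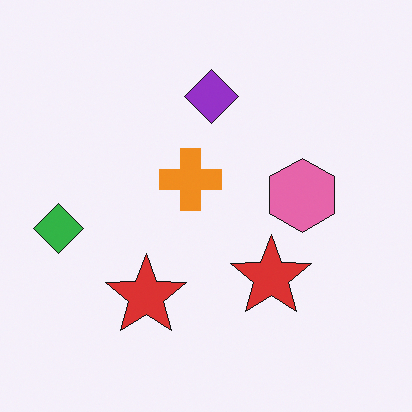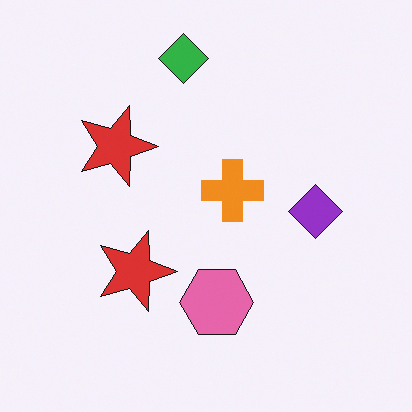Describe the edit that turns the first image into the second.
It was rotated 90° clockwise.

The green diamond sits in the left of the first image and the top of the second — consistent with a whole-image 90° clockwise rotation.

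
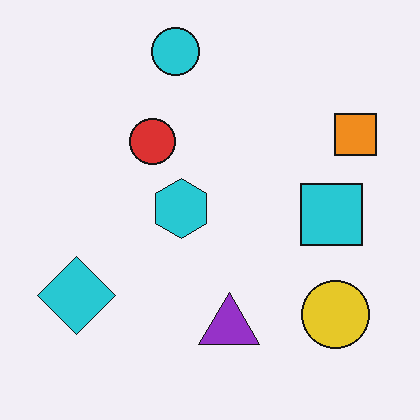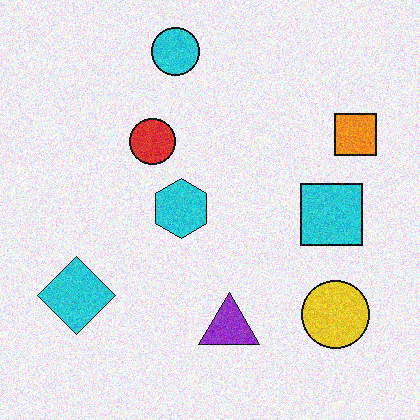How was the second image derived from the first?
The image was degraded with visible gaussian noise.

Random speckle covers the whole image, including the flat background.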